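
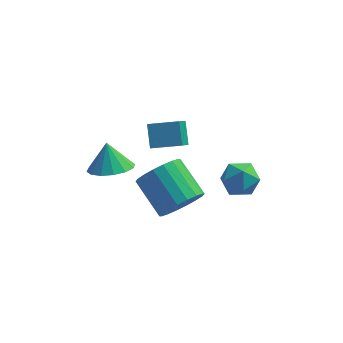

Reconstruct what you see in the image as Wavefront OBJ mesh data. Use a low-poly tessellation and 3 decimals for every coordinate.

v -1.728 1.709 -3.288
v -1.899 0.618 -2.303
v -1.949 2.552 -2.393
v -2.12 1.461 -1.408
v -0.34 1.759 -2.992
v -0.511 0.668 -2.007
v -0.561 2.602 -2.097
v -0.732 1.511 -1.112
v -0.119 -3.134 -2.361
v 0.651 -2.367 -2.453
v -0.492 -1.099 -1.43
v -1.261 -1.866 -1.339
v 0.378 -2.294 -2.847
v -0.765 -1.026 -1.825
v 0.007 -2.388 -3.146
v -1.136 -1.12 -2.123
v -0.388 -2.629 -3.289
v -1.531 -1.361 -2.266
v -0.731 -2.971 -3.248
v -1.874 -1.703 -2.226
v -0.952 -3.344 -3.032
v -2.095 -2.076 -2.009
v -1.008 -3.676 -2.683
v -2.151 -2.408 -1.66
v -0.888 -3.901 -2.27
v -2.031 -2.633 -1.247
v -0.615 -3.974 -1.875
v -1.758 -2.706 -0.853
v -0.244 -3.88 -1.577
v -1.387 -2.612 -0.554
v 0.151 -3.639 -1.434
v -0.992 -2.371 -0.411
v 0.494 -3.297 -1.474
v -0.649 -2.029 -0.452
v 0.715 -2.924 -1.691
v -0.428 -1.656 -0.668
v 0.771 -2.592 -2.04
v -0.372 -1.324 -1.017
v -3.231 -2.096 -1.153
v -2.53 -2.726 -0.737
v -3.469 -1.564 0.053
v -2.258 -2.289 -0.876
v -2.246 -1.8 -1.089
v -2.498 -1.391 -1.319
v -2.947 -1.17 -1.505
v -3.471 -1.198 -1.597
v -3.931 -1.466 -1.57
v -4.204 -1.903 -1.431
v -4.215 -2.392 -1.218
v -3.963 -2.801 -0.987
v -3.514 -3.021 -0.802
v -2.99 -2.994 -0.71
v 1.547 0.505 -2.952
v 2.498 0.717 -3.032
v 1.662 -0.477 -4.188
v 2.613 -0.265 -4.268
v 2.29 -0.779 -3.502
v 2.219 -0.173 -2.738
v 1.941 0.413 -4.482
v 1.87 1.019 -3.718
v 2.742 0.66 -3.978
v 2.957 -0.076 -3.372
v 1.203 0.316 -3.848
v 1.418 -0.42 -3.242
f 2 4 1
f 5 2 1
f 1 4 3
f 3 5 1
f 2 8 4
f 6 2 5
f 6 8 2
f 4 8 3
f 7 5 3
f 3 8 7
f 7 6 5
f 8 6 7
f 10 9 13
f 10 13 11
f 11 13 14
f 11 14 12
f 13 9 15
f 13 15 14
f 14 15 16
f 14 16 12
f 15 9 17
f 15 17 16
f 16 17 18
f 16 18 12
f 17 9 19
f 17 19 18
f 18 19 20
f 18 20 12
f 19 9 21
f 19 21 20
f 20 21 22
f 20 22 12
f 21 9 23
f 21 23 22
f 22 23 24
f 22 24 12
f 23 9 25
f 23 25 24
f 24 25 26
f 24 26 12
f 25 9 27
f 25 27 26
f 26 27 28
f 26 28 12
f 27 9 29
f 27 29 28
f 28 29 30
f 28 30 12
f 29 9 31
f 29 31 30
f 30 31 32
f 30 32 12
f 31 9 33
f 31 33 32
f 32 33 34
f 32 34 12
f 33 9 35
f 33 35 34
f 34 35 36
f 34 36 12
f 35 9 37
f 35 37 36
f 36 37 38
f 36 38 12
f 37 9 10
f 37 10 38
f 38 10 11
f 38 11 12
f 40 39 42
f 40 42 41
f 42 39 43
f 42 43 41
f 43 39 44
f 43 44 41
f 44 39 45
f 44 45 41
f 45 39 46
f 45 46 41
f 46 39 47
f 46 47 41
f 47 39 48
f 47 48 41
f 48 39 49
f 48 49 41
f 49 39 50
f 49 50 41
f 50 39 51
f 50 51 41
f 51 39 52
f 51 52 41
f 52 39 40
f 52 40 41
f 53 64 58
f 53 58 54
f 53 54 60
f 53 60 63
f 53 63 64
f 54 58 62
f 58 64 57
f 64 63 55
f 63 60 59
f 60 54 61
f 56 62 57
f 56 57 55
f 56 55 59
f 56 59 61
f 56 61 62
f 57 62 58
f 55 57 64
f 59 55 63
f 61 59 60
f 62 61 54



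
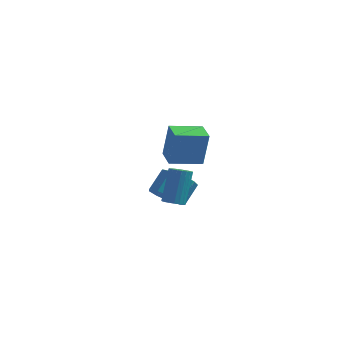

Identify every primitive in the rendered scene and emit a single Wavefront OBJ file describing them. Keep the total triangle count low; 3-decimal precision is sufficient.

v -1.402 -1.901 -3.041
v -0.924 -2.09 -2.963
v -0.86 -1.288 -1.42
v -1.338 -1.099 -1.499
v -0.882 -1.902 -3.062
v -0.818 -1.1 -1.52
v -0.931 -1.714 -3.158
v -0.867 -0.912 -1.615
v -1.061 -1.559 -3.233
v -0.997 -0.757 -1.691
v -1.25 -1.462 -3.276
v -1.186 -0.661 -1.733
v -1.465 -1.442 -3.277
v -1.401 -0.64 -1.735
v -1.669 -1.501 -3.238
v -1.605 -0.699 -1.695
v -1.827 -1.629 -3.165
v -1.763 -0.827 -1.622
v -1.912 -1.804 -3.071
v -1.848 -1.002 -1.528
v -1.908 -1.996 -2.971
v -1.844 -1.194 -1.428
v -1.817 -2.171 -2.884
v -1.753 -1.369 -1.341
v -1.654 -2.3 -2.824
v -1.59 -1.498 -1.281
v -1.448 -2.36 -2.801
v -1.384 -1.558 -1.258
v -1.233 -2.34 -2.82
v -1.169 -1.538 -1.277
v -1.048 -2.245 -2.878
v -0.984 -1.443 -1.335
v -3.228 3 -3.616
v -2.977 3.12 -1.838
v -3.849 3.992 -3.595
v -3.598 4.112 -1.817
v -1.882 3.848 -3.863
v -1.631 3.968 -2.085
v -2.503 4.84 -3.842
v -2.252 4.96 -2.064
v -2.185 -0.494 -3.651
v -1.808 -1.122 -3.145
v -1.498 -0.274 -2.324
v -1.875 0.354 -2.829
v -1.399 -0.894 -3.534
v -1.089 -0.047 -2.713
v -1.357 -0.479 -3.978
v -1.047 0.368 -3.157
v -1.703 -0.071 -4.268
v -1.393 0.776 -3.447
v -2.275 0.139 -4.27
v -1.965 0.987 -3.448
v -2.804 0.054 -3.981
v -2.494 0.901 -3.16
v -3.044 -0.288 -3.538
v -2.734 0.559 -2.717
v -2.882 -0.726 -3.148
v -2.572 0.121 -2.327
v -2.393 -1.055 -2.993
v -2.084 -0.208 -2.171
f 2 1 5
f 2 5 3
f 3 5 6
f 3 6 4
f 5 1 7
f 5 7 6
f 6 7 8
f 6 8 4
f 7 1 9
f 7 9 8
f 8 9 10
f 8 10 4
f 9 1 11
f 9 11 10
f 10 11 12
f 10 12 4
f 11 1 13
f 11 13 12
f 12 13 14
f 12 14 4
f 13 1 15
f 13 15 14
f 14 15 16
f 14 16 4
f 15 1 17
f 15 17 16
f 16 17 18
f 16 18 4
f 17 1 19
f 17 19 18
f 18 19 20
f 18 20 4
f 19 1 21
f 19 21 20
f 20 21 22
f 20 22 4
f 21 1 23
f 21 23 22
f 22 23 24
f 22 24 4
f 23 1 25
f 23 25 24
f 24 25 26
f 24 26 4
f 25 1 27
f 25 27 26
f 26 27 28
f 26 28 4
f 27 1 29
f 27 29 28
f 28 29 30
f 28 30 4
f 29 1 31
f 29 31 30
f 30 31 32
f 30 32 4
f 31 1 2
f 31 2 32
f 32 2 3
f 32 3 4
f 34 36 33
f 37 34 33
f 33 36 35
f 35 37 33
f 34 40 36
f 38 34 37
f 38 40 34
f 36 40 35
f 39 37 35
f 35 40 39
f 39 38 37
f 40 38 39
f 42 41 45
f 42 45 43
f 43 45 46
f 43 46 44
f 45 41 47
f 45 47 46
f 46 47 48
f 46 48 44
f 47 41 49
f 47 49 48
f 48 49 50
f 48 50 44
f 49 41 51
f 49 51 50
f 50 51 52
f 50 52 44
f 51 41 53
f 51 53 52
f 52 53 54
f 52 54 44
f 53 41 55
f 53 55 54
f 54 55 56
f 54 56 44
f 55 41 57
f 55 57 56
f 56 57 58
f 56 58 44
f 57 41 59
f 57 59 58
f 58 59 60
f 58 60 44
f 59 41 42
f 59 42 60
f 60 42 43
f 60 43 44



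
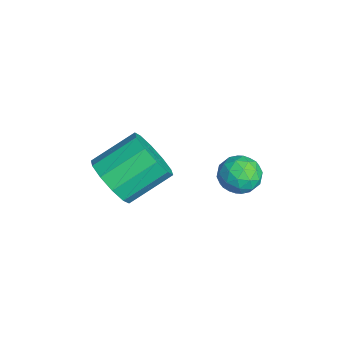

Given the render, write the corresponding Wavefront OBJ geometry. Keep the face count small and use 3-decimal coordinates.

v -0.677 0.025 3.419
v -0.329 0.543 3.934
v 0.249 -0.863 3.686
v 0.597 -0.345 4.201
v -0.122 -0.672 4.38
v -0.694 -0.123 4.215
v 0.614 -0.197 3.405
v 0.042 0.352 3.24
v 0.469 0.406 3.926
v 0.015 0.113 4.528
v -0.095 -0.433 3.092
v -0.549 -0.726 3.694
v -0.584 0.362 3.653
v 0.504 -0.682 3.967
v 0.082 -0.874 4.072
v 0.287 -0.569 4.375
v -0.799 -0.03 3.818
v -0.594 0.275 4.121
v -0.472 -0.439 4.383
v 0.514 -0.595 3.499
v 0.719 -0.29 3.802
v -0.367 0.249 3.245
v -0.162 0.554 3.548
v 0.392 0.119 3.237
v 0.089 0.586 3.951
v 0.634 0.064 4.108
v 0.644 0.151 3.64
v 0.307 0.473 3.543
v -0.178 0.413 4.305
v 0.367 -0.108 4.462
v -0.056 -0.301 4.567
v -0.392 0.022 4.47
v 0.291 0.333 4.3
v -0.447 -0.212 3.158
v 0.098 -0.733 3.315
v 0.312 -0.342 3.15
v -0.024 -0.019 3.053
v -0.714 -0.384 3.512
v -0.169 -0.906 3.669
v -0.387 -0.793 4.077
v -0.724 -0.471 3.98
v -0.371 -0.653 3.32
v -0.584 -4.413 3.458
v 0.41 -4.088 3.368
v -0.001 -2.563 4.312
v -0.996 -2.887 4.402
v 0.079 -3.862 2.858
v -0.333 -2.337 3.802
v -0.506 -3.846 2.577
v -0.918 -2.321 3.521
v -1.121 -4.047 2.633
v -1.532 -2.522 3.577
v -1.531 -4.387 3.004
v -1.942 -2.862 3.948
v -1.579 -4.737 3.548
v -1.99 -3.212 4.492
v -1.247 -4.963 4.058
v -1.659 -3.438 5.002
v -0.662 -4.979 4.339
v -1.074 -3.454 5.283
v -0.048 -4.778 4.283
v -0.459 -3.253 5.227
v 0.362 -4.438 3.912
v -0.049 -2.913 4.856
f 1 38 17
f 38 12 41
f 17 41 6
f 38 41 17
f 1 17 13
f 17 6 18
f 13 18 2
f 17 18 13
f 1 13 22
f 13 2 23
f 22 23 8
f 13 23 22
f 1 22 34
f 22 8 37
f 34 37 11
f 22 37 34
f 1 34 38
f 34 11 42
f 38 42 12
f 34 42 38
f 2 18 29
f 18 6 32
f 29 32 10
f 18 32 29
f 6 41 19
f 41 12 40
f 19 40 5
f 41 40 19
f 12 42 39
f 42 11 35
f 39 35 3
f 42 35 39
f 11 37 36
f 37 8 24
f 36 24 7
f 37 24 36
f 8 23 28
f 23 2 25
f 28 25 9
f 23 25 28
f 4 30 16
f 30 10 31
f 16 31 5
f 30 31 16
f 4 16 14
f 16 5 15
f 14 15 3
f 16 15 14
f 4 14 21
f 14 3 20
f 21 20 7
f 14 20 21
f 4 21 26
f 21 7 27
f 26 27 9
f 21 27 26
f 4 26 30
f 26 9 33
f 30 33 10
f 26 33 30
f 5 31 19
f 31 10 32
f 19 32 6
f 31 32 19
f 3 15 39
f 15 5 40
f 39 40 12
f 15 40 39
f 7 20 36
f 20 3 35
f 36 35 11
f 20 35 36
f 9 27 28
f 27 7 24
f 28 24 8
f 27 24 28
f 10 33 29
f 33 9 25
f 29 25 2
f 33 25 29
f 44 43 47
f 44 47 45
f 45 47 48
f 45 48 46
f 47 43 49
f 47 49 48
f 48 49 50
f 48 50 46
f 49 43 51
f 49 51 50
f 50 51 52
f 50 52 46
f 51 43 53
f 51 53 52
f 52 53 54
f 52 54 46
f 53 43 55
f 53 55 54
f 54 55 56
f 54 56 46
f 55 43 57
f 55 57 56
f 56 57 58
f 56 58 46
f 57 43 59
f 57 59 58
f 58 59 60
f 58 60 46
f 59 43 61
f 59 61 60
f 60 61 62
f 60 62 46
f 61 43 63
f 61 63 62
f 62 63 64
f 62 64 46
f 63 43 44
f 63 44 64
f 64 44 45
f 64 45 46



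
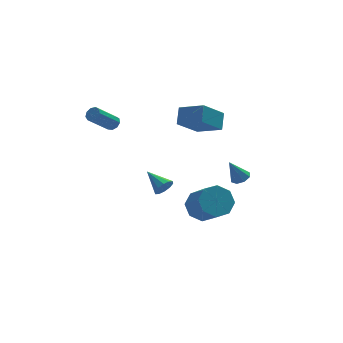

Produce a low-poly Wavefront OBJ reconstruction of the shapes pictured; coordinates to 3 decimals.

v 1.691 -0.508 1.176
v 0.331 -1.083 2.404
v 2.059 0.294 1.959
v 0.699 -0.28 3.187
v 2.761 -1.64 1.833
v 1.401 -2.214 3.061
v 3.129 -0.837 2.616
v 1.769 -1.412 3.844
v 1.765 -1.393 -4.452
v 2.812 -1.464 -4.748
v 3.102 -3.039 -3.344
v 2.055 -2.967 -3.048
v 2.693 -0.926 -4.121
v 2.983 -2.501 -2.717
v 2.031 -0.662 -3.688
v 2.321 -2.237 -2.284
v 1.213 -0.826 -3.703
v 1.503 -2.401 -2.298
v 0.718 -1.321 -4.156
v 1.008 -2.896 -2.752
v 0.837 -1.859 -4.783
v 1.127 -3.434 -3.379
v 1.499 -2.123 -5.216
v 1.789 -3.698 -3.812
v 2.317 -1.959 -5.202
v 2.607 -3.534 -3.797
v -2.922 0.33 2.217
v -2.681 0.609 2.554
v -3.917 0.169 3.801
v -4.158 -0.11 3.463
v -2.913 0.799 2.39
v -4.15 0.359 3.637
v -3.15 0.769 2.145
v -4.386 0.329 3.392
v -3.28 0.534 1.933
v -4.516 0.094 3.18
v -3.242 0.203 1.854
v -4.479 -0.236 3.101
v -3.055 -0.068 1.945
v -4.291 -0.508 3.191
v -2.805 -0.153 2.162
v -4.041 -0.593 3.409
v -2.61 -0.012 2.405
v -3.846 -0.452 3.652
v -2.561 0.289 2.56
v -3.797 -0.151 3.807
v 4.174 -0.829 -2.922
v 4.731 -0.794 -2.651
v 3.506 -0.771 -1.558
v 4.553 -0.367 -2.756
v 4.153 -0.211 -2.959
v 3.766 -0.417 -3.14
v 3.618 -0.864 -3.193
v 3.796 -1.291 -3.088
v 4.195 -1.448 -2.885
v 4.583 -1.242 -2.704
v -1.214 -3.788 -0.725
v -0.705 -3.734 -0.342
v -1.806 -2.552 -0.115
v -0.629 -3.533 -0.674
v -0.777 -3.43 -1.026
v -1.092 -3.463 -1.263
v -1.453 -3.621 -1.295
v -1.723 -3.842 -1.109
v -1.799 -4.043 -0.777
v -1.651 -4.146 -0.425
v -1.336 -4.112 -0.187
v -0.975 -3.955 -0.156
f 2 4 1
f 5 2 1
f 1 4 3
f 3 5 1
f 2 8 4
f 6 2 5
f 6 8 2
f 4 8 3
f 7 5 3
f 3 8 7
f 7 6 5
f 8 6 7
f 10 9 13
f 10 13 11
f 11 13 14
f 11 14 12
f 13 9 15
f 13 15 14
f 14 15 16
f 14 16 12
f 15 9 17
f 15 17 16
f 16 17 18
f 16 18 12
f 17 9 19
f 17 19 18
f 18 19 20
f 18 20 12
f 19 9 21
f 19 21 20
f 20 21 22
f 20 22 12
f 21 9 23
f 21 23 22
f 22 23 24
f 22 24 12
f 23 9 25
f 23 25 24
f 24 25 26
f 24 26 12
f 25 9 10
f 25 10 26
f 26 10 11
f 26 11 12
f 28 27 31
f 28 31 29
f 29 31 32
f 29 32 30
f 31 27 33
f 31 33 32
f 32 33 34
f 32 34 30
f 33 27 35
f 33 35 34
f 34 35 36
f 34 36 30
f 35 27 37
f 35 37 36
f 36 37 38
f 36 38 30
f 37 27 39
f 37 39 38
f 38 39 40
f 38 40 30
f 39 27 41
f 39 41 40
f 40 41 42
f 40 42 30
f 41 27 43
f 41 43 42
f 42 43 44
f 42 44 30
f 43 27 45
f 43 45 44
f 44 45 46
f 44 46 30
f 45 27 28
f 45 28 46
f 46 28 29
f 46 29 30
f 48 47 50
f 48 50 49
f 50 47 51
f 50 51 49
f 51 47 52
f 51 52 49
f 52 47 53
f 52 53 49
f 53 47 54
f 53 54 49
f 54 47 55
f 54 55 49
f 55 47 56
f 55 56 49
f 56 47 48
f 56 48 49
f 58 57 60
f 58 60 59
f 60 57 61
f 60 61 59
f 61 57 62
f 61 62 59
f 62 57 63
f 62 63 59
f 63 57 64
f 63 64 59
f 64 57 65
f 64 65 59
f 65 57 66
f 65 66 59
f 66 57 67
f 66 67 59
f 67 57 68
f 67 68 59
f 68 57 58
f 68 58 59



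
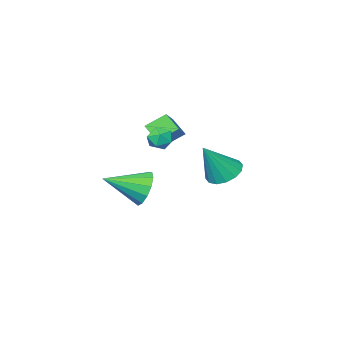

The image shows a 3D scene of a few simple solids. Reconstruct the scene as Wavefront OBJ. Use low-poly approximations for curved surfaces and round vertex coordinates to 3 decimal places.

v 3.099 -1.625 -3.018
v 3.606 -1.43 -3.893
v 4.761 -2.555 -2.262
v 3.701 -0.976 -3.544
v 3.605 -0.728 -3.029
v 3.348 -0.765 -2.509
v 3.012 -1.075 -2.152
v 2.703 -1.559 -2.069
v 2.52 -2.065 -2.288
v 2.521 -2.43 -2.739
v 2.705 -2.54 -3.278
v 3.014 -2.36 -3.735
v 3.35 -1.946 -3.964
v 3.07 0.318 0.525
v 3.483 0.065 1.023
v 2.877 -0.725 0.157
v 3.29 -0.978 0.655
v 2.68 -0.692 0.822
v 2.799 -0.048 1.049
v 3.561 -0.612 0.131
v 3.68 0.032 0.358
v 3.787 -0.509 0.779
v 3.242 -0.559 1.206
v 3.118 -0.101 -0.026
v 2.573 -0.151 0.401
v 1.912 2.585 -0.816
v 2.519 2.047 -1.25
v 3.008 2.455 0.876
v 2.677 2.491 -1.319
v 2.63 2.961 -1.252
v 2.39 3.329 -1.069
v 2.023 3.498 -0.817
v 1.625 3.423 -0.566
v 1.305 3.123 -0.381
v 1.147 2.679 -0.313
v 1.194 2.209 -0.38
v 1.434 1.841 -0.563
v 1.801 1.672 -0.814
v 2.198 1.747 -1.066
v -0.062 -2.632 -0.691
v -0.034 -3.536 -0.031
v 0.76 -2.092 0.013
v 0.788 -2.996 0.674
v 0.832 -3.104 -1.374
v 0.86 -4.008 -0.713
v 1.654 -2.564 -0.669
v 1.682 -3.468 -0.009
f 2 1 4
f 2 4 3
f 4 1 5
f 4 5 3
f 5 1 6
f 5 6 3
f 6 1 7
f 6 7 3
f 7 1 8
f 7 8 3
f 8 1 9
f 8 9 3
f 9 1 10
f 9 10 3
f 10 1 11
f 10 11 3
f 11 1 12
f 11 12 3
f 12 1 13
f 12 13 3
f 13 1 2
f 13 2 3
f 14 25 19
f 14 19 15
f 14 15 21
f 14 21 24
f 14 24 25
f 15 19 23
f 19 25 18
f 25 24 16
f 24 21 20
f 21 15 22
f 17 23 18
f 17 18 16
f 17 16 20
f 17 20 22
f 17 22 23
f 18 23 19
f 16 18 25
f 20 16 24
f 22 20 21
f 23 22 15
f 27 26 29
f 27 29 28
f 29 26 30
f 29 30 28
f 30 26 31
f 30 31 28
f 31 26 32
f 31 32 28
f 32 26 33
f 32 33 28
f 33 26 34
f 33 34 28
f 34 26 35
f 34 35 28
f 35 26 36
f 35 36 28
f 36 26 37
f 36 37 28
f 37 26 38
f 37 38 28
f 38 26 39
f 38 39 28
f 39 26 27
f 39 27 28
f 41 43 40
f 44 41 40
f 40 43 42
f 42 44 40
f 41 47 43
f 45 41 44
f 45 47 41
f 43 47 42
f 46 44 42
f 42 47 46
f 46 45 44
f 47 45 46



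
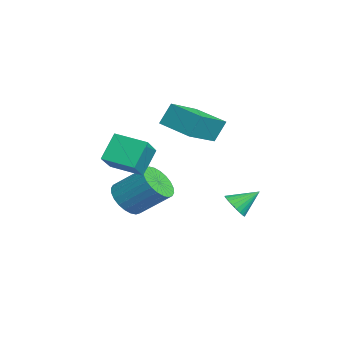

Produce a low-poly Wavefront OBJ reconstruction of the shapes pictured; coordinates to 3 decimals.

v -0.331 -1.895 1.507
v -0.935 -1.26 2.624
v -1.53 -1.363 0.556
v -2.134 -0.729 1.673
v 0.434 -0.671 1.227
v -0.17 -0.037 2.344
v -0.765 -0.14 0.276
v -1.369 0.495 1.393
v -0.653 1.535 2.832
v -0.792 2.032 3.804
v 0.535 2.507 2.505
v 0.396 3.004 3.476
v 0.584 0.296 3.644
v 0.445 0.793 4.615
v 1.772 1.268 3.316
v 1.633 1.765 4.288
v -1.367 -0.736 -1.26
v -0.767 -0.441 -1.891
v -0.173 0.791 -0.752
v -0.773 0.496 -0.12
v -1.052 -0.236 -1.965
v -0.459 0.996 -0.825
v -1.385 -0.107 -1.931
v -0.792 1.125 -0.791
v -1.716 -0.074 -1.794
v -1.122 1.158 -0.655
v -1.993 -0.141 -1.577
v -1.4 1.091 -0.437
v -2.175 -0.3 -1.311
v -1.582 0.933 -0.172
v -2.234 -0.524 -1.037
v -1.64 0.708 0.102
v -2.161 -0.781 -0.797
v -1.567 0.451 0.342
v -1.967 -1.031 -0.628
v -1.373 0.201 0.511
v -1.681 -1.236 -0.555
v -1.088 -0.004 0.585
v -1.348 -1.365 -0.589
v -0.755 -0.133 0.551
v -1.018 -1.398 -0.725
v -0.424 -0.166 0.414
v -0.74 -1.331 -0.943
v -0.147 -0.099 0.197
v -0.558 -1.173 -1.208
v 0.035 0.06 -0.069
v -0.5 -0.948 -1.482
v 0.094 0.284 -0.343
v -0.573 -0.691 -1.722
v 0.021 0.541 -0.583
v 3.265 2.766 0.076
v 3.59 2.442 0.522
v 3.255 3.734 0.784
v 3.776 2.542 0.389
v 3.885 2.675 0.208
v 3.898 2.823 0.006
v 3.816 2.961 -0.184
v 3.649 3.07 -0.335
v 3.424 3.132 -0.424
v 3.175 3.139 -0.436
v 2.939 3.089 -0.371
v 2.753 2.989 -0.237
v 2.645 2.856 -0.056
v 2.631 2.709 0.145
v 2.714 2.57 0.336
v 2.88 2.461 0.487
v 3.105 2.399 0.575
v 3.354 2.392 0.588
f 2 4 1
f 5 2 1
f 1 4 3
f 3 5 1
f 2 8 4
f 6 2 5
f 6 8 2
f 4 8 3
f 7 5 3
f 3 8 7
f 7 6 5
f 8 6 7
f 10 12 9
f 13 10 9
f 9 12 11
f 11 13 9
f 10 16 12
f 14 10 13
f 14 16 10
f 12 16 11
f 15 13 11
f 11 16 15
f 15 14 13
f 16 14 15
f 18 17 21
f 18 21 19
f 19 21 22
f 19 22 20
f 21 17 23
f 21 23 22
f 22 23 24
f 22 24 20
f 23 17 25
f 23 25 24
f 24 25 26
f 24 26 20
f 25 17 27
f 25 27 26
f 26 27 28
f 26 28 20
f 27 17 29
f 27 29 28
f 28 29 30
f 28 30 20
f 29 17 31
f 29 31 30
f 30 31 32
f 30 32 20
f 31 17 33
f 31 33 32
f 32 33 34
f 32 34 20
f 33 17 35
f 33 35 34
f 34 35 36
f 34 36 20
f 35 17 37
f 35 37 36
f 36 37 38
f 36 38 20
f 37 17 39
f 37 39 38
f 38 39 40
f 38 40 20
f 39 17 41
f 39 41 40
f 40 41 42
f 40 42 20
f 41 17 43
f 41 43 42
f 42 43 44
f 42 44 20
f 43 17 45
f 43 45 44
f 44 45 46
f 44 46 20
f 45 17 47
f 45 47 46
f 46 47 48
f 46 48 20
f 47 17 49
f 47 49 48
f 48 49 50
f 48 50 20
f 49 17 18
f 49 18 50
f 50 18 19
f 50 19 20
f 52 51 54
f 52 54 53
f 54 51 55
f 54 55 53
f 55 51 56
f 55 56 53
f 56 51 57
f 56 57 53
f 57 51 58
f 57 58 53
f 58 51 59
f 58 59 53
f 59 51 60
f 59 60 53
f 60 51 61
f 60 61 53
f 61 51 62
f 61 62 53
f 62 51 63
f 62 63 53
f 63 51 64
f 63 64 53
f 64 51 65
f 64 65 53
f 65 51 66
f 65 66 53
f 66 51 67
f 66 67 53
f 67 51 68
f 67 68 53
f 68 51 52
f 68 52 53



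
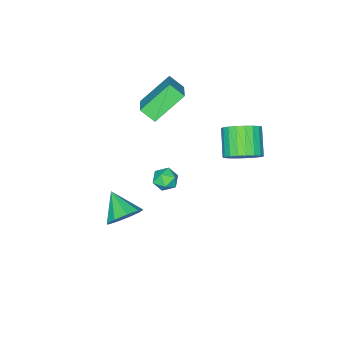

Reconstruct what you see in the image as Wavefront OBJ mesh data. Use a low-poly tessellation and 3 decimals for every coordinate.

v 1.746 1.504 2.107
v 2.303 1.356 2.474
v 1.357 0.484 2.286
v 1.914 0.336 2.653
v 1.455 0.782 2.893
v 1.695 1.413 2.782
v 1.965 0.427 1.978
v 2.205 1.058 1.867
v 2.438 0.69 2.395
v 2.123 0.91 2.96
v 1.537 0.93 1.8
v 1.222 1.15 2.365
v 1.388 -2.264 -3.581
v 1.695 -1.798 -2.751
v 0.992 -3.576 -2.699
v 1.032 -1.671 -2.859
v 0.535 -1.821 -3.304
v 0.437 -2.178 -3.879
v 0.784 -2.575 -4.315
v 1.413 -2.827 -4.407
v 2.031 -2.815 -4.113
v 2.347 -2.545 -3.57
v 2.215 -2.144 -3.032
v -2.297 -4.681 1.578
v -3.823 -4.126 2.926
v -2.564 -3.934 0.969
v -4.09 -3.38 2.316
v -1.15 -3.58 2.424
v -2.676 -3.026 3.771
v -1.417 -2.834 1.814
v -2.943 -2.279 3.162
v -2.698 1.793 1.251
v -1.897 1.643 1.814
v -2.802 0.717 2.853
v -3.602 0.867 2.289
v -2.056 1.985 1.98
v -2.961 1.058 3.019
v -2.326 2.293 2.02
v -3.23 1.367 3.059
v -2.66 2.515 1.927
v -3.565 1.589 2.966
v -3.001 2.612 1.717
v -3.905 1.686 2.756
v -3.289 2.568 1.426
v -4.193 1.641 2.465
v -3.475 2.389 1.105
v -4.379 1.463 2.144
v -3.527 2.108 0.81
v -4.431 1.181 1.849
v -3.435 1.772 0.59
v -4.339 0.845 1.629
v -3.216 1.44 0.484
v -4.12 0.513 1.523
v -2.907 1.169 0.511
v -3.811 0.242 1.55
v -2.562 1.006 0.666
v -3.467 0.079 1.705
v -2.241 0.979 0.922
v -3.145 0.052 1.961
v -1.998 1.093 1.235
v -2.903 0.166 2.274
v -1.877 1.328 1.55
v -2.781 0.401 2.589
f 1 12 6
f 1 6 2
f 1 2 8
f 1 8 11
f 1 11 12
f 2 6 10
f 6 12 5
f 12 11 3
f 11 8 7
f 8 2 9
f 4 10 5
f 4 5 3
f 4 3 7
f 4 7 9
f 4 9 10
f 5 10 6
f 3 5 12
f 7 3 11
f 9 7 8
f 10 9 2
f 14 13 16
f 14 16 15
f 16 13 17
f 16 17 15
f 17 13 18
f 17 18 15
f 18 13 19
f 18 19 15
f 19 13 20
f 19 20 15
f 20 13 21
f 20 21 15
f 21 13 22
f 21 22 15
f 22 13 23
f 22 23 15
f 23 13 14
f 23 14 15
f 25 27 24
f 28 25 24
f 24 27 26
f 26 28 24
f 25 31 27
f 29 25 28
f 29 31 25
f 27 31 26
f 30 28 26
f 26 31 30
f 30 29 28
f 31 29 30
f 33 32 36
f 33 36 34
f 34 36 37
f 34 37 35
f 36 32 38
f 36 38 37
f 37 38 39
f 37 39 35
f 38 32 40
f 38 40 39
f 39 40 41
f 39 41 35
f 40 32 42
f 40 42 41
f 41 42 43
f 41 43 35
f 42 32 44
f 42 44 43
f 43 44 45
f 43 45 35
f 44 32 46
f 44 46 45
f 45 46 47
f 45 47 35
f 46 32 48
f 46 48 47
f 47 48 49
f 47 49 35
f 48 32 50
f 48 50 49
f 49 50 51
f 49 51 35
f 50 32 52
f 50 52 51
f 51 52 53
f 51 53 35
f 52 32 54
f 52 54 53
f 53 54 55
f 53 55 35
f 54 32 56
f 54 56 55
f 55 56 57
f 55 57 35
f 56 32 58
f 56 58 57
f 57 58 59
f 57 59 35
f 58 32 60
f 58 60 59
f 59 60 61
f 59 61 35
f 60 32 62
f 60 62 61
f 61 62 63
f 61 63 35
f 62 32 33
f 62 33 63
f 63 33 34
f 63 34 35



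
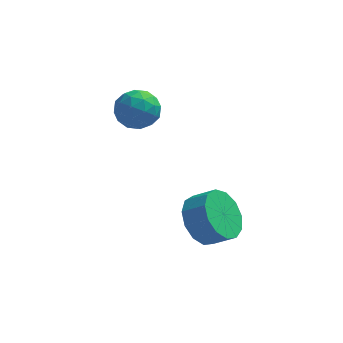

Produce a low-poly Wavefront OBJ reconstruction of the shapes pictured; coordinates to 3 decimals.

v -0.403 -0.528 0.726
v 0.162 0.146 0.117
v 0.969 -0.017 0.686
v 0.403 -0.692 1.294
v -0.081 0.478 0.558
v 0.725 0.315 1.126
v -0.426 0.491 1.052
v 0.38 0.327 1.62
v -0.765 0.18 1.442
v 0.042 0.016 2.01
v -0.988 -0.356 1.605
v -0.182 -0.52 2.174
v -1.026 -0.947 1.489
v -0.219 -1.11 2.057
v -0.866 -1.404 1.131
v -0.059 -1.568 1.699
v -0.559 -1.584 0.644
v 0.247 -1.747 1.212
v -0.203 -1.428 0.183
v 0.604 -1.592 0.751
v 0.09 -0.987 -0.106
v 0.896 -1.15 0.463
v 0.226 -0.4 -0.13
v 1.032 -0.563 0.438
v -2.855 3.849 4.149
v -2.362 3.677 3.386
v -3.938 2.943 3.654
v -3.445 2.771 2.891
v -3.157 2.451 3.709
v -2.487 3.011 4.015
v -3.813 3.609 3.025
v -3.143 4.169 3.331
v -2.954 3.529 2.69
v -2.548 2.813 3.114
v -3.752 3.807 3.926
v -3.346 3.091 4.35
v -2.513 3.843 3.811
v -3.787 2.777 3.229
v -3.617 2.589 3.71
v -3.328 2.488 3.261
v -2.587 3.451 4.181
v -2.297 3.35 3.732
v -2.764 2.629 3.923
v -4.003 3.27 3.308
v -3.713 3.169 2.859
v -2.972 4.132 3.779
v -2.683 4.031 3.33
v -3.536 3.991 3.117
v -2.571 3.654 2.953
v -3.208 3.121 2.662
v -3.424 3.614 2.741
v -3.031 3.944 2.921
v -2.333 3.234 3.202
v -2.97 2.701 2.911
v -2.8 2.513 3.393
v -2.407 2.842 3.572
v -2.681 3.146 2.794
v -3.33 3.919 4.129
v -3.967 3.386 3.838
v -3.893 3.778 3.468
v -3.5 4.107 3.647
v -3.092 3.499 4.378
v -3.729 2.966 4.087
v -3.269 2.676 4.119
v -2.876 3.006 4.299
v -3.619 3.474 4.246
f 2 1 5
f 2 5 3
f 3 5 6
f 3 6 4
f 5 1 7
f 5 7 6
f 6 7 8
f 6 8 4
f 7 1 9
f 7 9 8
f 8 9 10
f 8 10 4
f 9 1 11
f 9 11 10
f 10 11 12
f 10 12 4
f 11 1 13
f 11 13 12
f 12 13 14
f 12 14 4
f 13 1 15
f 13 15 14
f 14 15 16
f 14 16 4
f 15 1 17
f 15 17 16
f 16 17 18
f 16 18 4
f 17 1 19
f 17 19 18
f 18 19 20
f 18 20 4
f 19 1 21
f 19 21 20
f 20 21 22
f 20 22 4
f 21 1 23
f 21 23 22
f 22 23 24
f 22 24 4
f 23 1 2
f 23 2 24
f 24 2 3
f 24 3 4
f 25 62 41
f 62 36 65
f 41 65 30
f 62 65 41
f 25 41 37
f 41 30 42
f 37 42 26
f 41 42 37
f 25 37 46
f 37 26 47
f 46 47 32
f 37 47 46
f 25 46 58
f 46 32 61
f 58 61 35
f 46 61 58
f 25 58 62
f 58 35 66
f 62 66 36
f 58 66 62
f 26 42 53
f 42 30 56
f 53 56 34
f 42 56 53
f 30 65 43
f 65 36 64
f 43 64 29
f 65 64 43
f 36 66 63
f 66 35 59
f 63 59 27
f 66 59 63
f 35 61 60
f 61 32 48
f 60 48 31
f 61 48 60
f 32 47 52
f 47 26 49
f 52 49 33
f 47 49 52
f 28 54 40
f 54 34 55
f 40 55 29
f 54 55 40
f 28 40 38
f 40 29 39
f 38 39 27
f 40 39 38
f 28 38 45
f 38 27 44
f 45 44 31
f 38 44 45
f 28 45 50
f 45 31 51
f 50 51 33
f 45 51 50
f 28 50 54
f 50 33 57
f 54 57 34
f 50 57 54
f 29 55 43
f 55 34 56
f 43 56 30
f 55 56 43
f 27 39 63
f 39 29 64
f 63 64 36
f 39 64 63
f 31 44 60
f 44 27 59
f 60 59 35
f 44 59 60
f 33 51 52
f 51 31 48
f 52 48 32
f 51 48 52
f 34 57 53
f 57 33 49
f 53 49 26
f 57 49 53



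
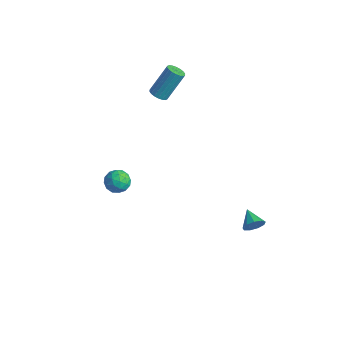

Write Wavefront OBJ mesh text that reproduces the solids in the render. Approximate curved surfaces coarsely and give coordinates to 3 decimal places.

v 4.457 2.271 -4.056
v 4.761 2.522 -3.527
v 3.463 2.689 -3.684
v 4.762 2.823 -3.863
v 4.62 2.866 -4.29
v 4.402 2.63 -4.607
v 4.209 2.226 -4.666
v 4.132 1.843 -4.44
v 4.207 1.66 -4.034
v 4.399 1.763 -3.638
v 4.617 2.103 -3.438
v -3.647 2.64 1.381
v -3.164 2.852 1.167
v -2.929 3.953 2.784
v -3.413 3.74 2.999
v -3.339 3.014 1.082
v -3.105 4.115 2.699
v -3.576 3.102 1.056
v -3.341 4.203 2.673
v -3.826 3.099 1.095
v -3.592 4.199 2.712
v -4.042 3.004 1.191
v -3.807 4.105 2.808
v -4.179 2.838 1.324
v -3.944 3.938 2.941
v -4.21 2.632 1.469
v -3.976 3.732 3.086
v -4.131 2.427 1.596
v -3.896 3.528 3.213
v -3.955 2.265 1.681
v -3.721 3.366 3.298
v -3.719 2.177 1.707
v -3.484 3.278 3.324
v -3.468 2.181 1.668
v -3.234 3.281 3.285
v -3.253 2.275 1.572
v -3.018 3.376 3.189
v -3.116 2.442 1.439
v -2.881 3.542 3.056
v -3.084 2.648 1.294
v -2.85 3.748 2.911
v -1.295 -2.148 -1.036
v -0.575 -2.057 -0.786
v -1.285 -3.323 -0.634
v -0.565 -3.232 -0.384
v -1.142 -2.866 -0.034
v -1.148 -2.14 -0.282
v -0.712 -3.24 -1.138
v -0.718 -2.514 -1.386
v -0.214 -2.732 -0.849
v -0.481 -2.501 -0.167
v -1.379 -2.879 -1.253
v -1.646 -2.648 -0.571
v -0.935 -1.999 -0.946
v -0.925 -3.381 -0.474
v -1.264 -3.166 -0.268
v -0.841 -3.112 -0.121
v -1.273 -2.048 -0.65
v -0.849 -1.995 -0.503
v -1.183 -2.47 -0.061
v -1.011 -3.385 -0.917
v -0.587 -3.332 -0.77
v -1.019 -2.268 -1.299
v -0.596 -2.214 -1.152
v -0.677 -2.91 -1.359
v -0.301 -2.342 -0.836
v -0.295 -3.033 -0.6
v -0.381 -3.038 -1.043
v -0.385 -2.611 -1.189
v -0.457 -2.207 -0.435
v -0.452 -2.897 -0.199
v -0.791 -2.682 0.007
v -0.794 -2.256 -0.139
v -0.245 -2.603 -0.472
v -1.408 -2.483 -1.221
v -1.403 -3.173 -0.985
v -1.066 -3.124 -1.281
v -1.069 -2.698 -1.427
v -1.565 -2.347 -0.82
v -1.559 -3.038 -0.584
v -1.475 -2.769 -0.231
v -1.479 -2.342 -0.377
v -1.615 -2.777 -0.948
f 2 1 4
f 2 4 3
f 4 1 5
f 4 5 3
f 5 1 6
f 5 6 3
f 6 1 7
f 6 7 3
f 7 1 8
f 7 8 3
f 8 1 9
f 8 9 3
f 9 1 10
f 9 10 3
f 10 1 11
f 10 11 3
f 11 1 2
f 11 2 3
f 13 12 16
f 13 16 14
f 14 16 17
f 14 17 15
f 16 12 18
f 16 18 17
f 17 18 19
f 17 19 15
f 18 12 20
f 18 20 19
f 19 20 21
f 19 21 15
f 20 12 22
f 20 22 21
f 21 22 23
f 21 23 15
f 22 12 24
f 22 24 23
f 23 24 25
f 23 25 15
f 24 12 26
f 24 26 25
f 25 26 27
f 25 27 15
f 26 12 28
f 26 28 27
f 27 28 29
f 27 29 15
f 28 12 30
f 28 30 29
f 29 30 31
f 29 31 15
f 30 12 32
f 30 32 31
f 31 32 33
f 31 33 15
f 32 12 34
f 32 34 33
f 33 34 35
f 33 35 15
f 34 12 36
f 34 36 35
f 35 36 37
f 35 37 15
f 36 12 38
f 36 38 37
f 37 38 39
f 37 39 15
f 38 12 40
f 38 40 39
f 39 40 41
f 39 41 15
f 40 12 13
f 40 13 41
f 41 13 14
f 41 14 15
f 42 79 58
f 79 53 82
f 58 82 47
f 79 82 58
f 42 58 54
f 58 47 59
f 54 59 43
f 58 59 54
f 42 54 63
f 54 43 64
f 63 64 49
f 54 64 63
f 42 63 75
f 63 49 78
f 75 78 52
f 63 78 75
f 42 75 79
f 75 52 83
f 79 83 53
f 75 83 79
f 43 59 70
f 59 47 73
f 70 73 51
f 59 73 70
f 47 82 60
f 82 53 81
f 60 81 46
f 82 81 60
f 53 83 80
f 83 52 76
f 80 76 44
f 83 76 80
f 52 78 77
f 78 49 65
f 77 65 48
f 78 65 77
f 49 64 69
f 64 43 66
f 69 66 50
f 64 66 69
f 45 71 57
f 71 51 72
f 57 72 46
f 71 72 57
f 45 57 55
f 57 46 56
f 55 56 44
f 57 56 55
f 45 55 62
f 55 44 61
f 62 61 48
f 55 61 62
f 45 62 67
f 62 48 68
f 67 68 50
f 62 68 67
f 45 67 71
f 67 50 74
f 71 74 51
f 67 74 71
f 46 72 60
f 72 51 73
f 60 73 47
f 72 73 60
f 44 56 80
f 56 46 81
f 80 81 53
f 56 81 80
f 48 61 77
f 61 44 76
f 77 76 52
f 61 76 77
f 50 68 69
f 68 48 65
f 69 65 49
f 68 65 69
f 51 74 70
f 74 50 66
f 70 66 43
f 74 66 70



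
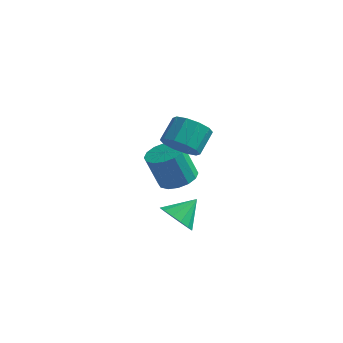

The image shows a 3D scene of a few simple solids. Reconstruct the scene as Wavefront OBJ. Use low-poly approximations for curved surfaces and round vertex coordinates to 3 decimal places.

v 1.44 0.088 1.821
v 2.086 0.531 1.122
v 2.226 1.714 2
v 1.58 1.272 2.699
v 1.48 0.711 0.976
v 1.619 1.894 1.854
v 0.858 0.653 1.153
v 0.998 1.836 2.032
v 0.459 0.379 1.586
v 0.599 1.562 2.464
v 0.435 -0.006 2.108
v 0.574 1.177 2.986
v 0.794 -0.354 2.52
v 0.934 0.829 3.398
v 1.401 -0.534 2.666
v 1.54 0.649 3.544
v 2.022 -0.476 2.488
v 2.162 0.707 3.367
v 2.421 -0.202 2.056
v 2.561 0.981 2.934
v 2.446 0.183 1.534
v 2.585 1.366 2.412
v 0.527 1.924 -1.893
v 1.524 1.814 -1.553
v 0.871 1.606 0.294
v -0.127 1.716 -0.047
v 1.424 2.353 -1.528
v 0.771 2.145 0.319
v 1.084 2.777 -1.6
v 0.431 2.569 0.247
v 0.594 2.972 -1.751
v -0.059 2.764 0.095
v 0.086 2.887 -1.941
v -0.567 2.679 -0.094
v -0.304 2.544 -2.117
v -0.957 2.335 -0.27
v -0.471 2.034 -2.234
v -1.124 1.826 -0.387
v -0.371 1.495 -2.259
v -1.024 1.287 -0.412
v -0.031 1.071 -2.187
v -0.684 0.863 -0.34
v 0.459 0.876 -2.035
v -0.194 0.668 -0.189
v 0.967 0.961 -1.846
v 0.314 0.753 0.001
v 1.357 1.305 -1.67
v 0.704 1.096 0.177
v 1.081 0.41 -3.769
v 1.667 -0.343 -3.284
v 1.719 1.51 -2.831
v 1.981 -0.166 -3.705
v 2.053 0.165 -4.143
v 1.865 0.562 -4.481
v 1.467 0.918 -4.628
v 0.965 1.138 -4.544
v 0.495 1.162 -4.253
v 0.181 0.986 -3.832
v 0.109 0.654 -3.394
v 0.297 0.258 -3.056
v 0.695 -0.098 -2.909
v 1.197 -0.318 -2.993
f 2 1 5
f 2 5 3
f 3 5 6
f 3 6 4
f 5 1 7
f 5 7 6
f 6 7 8
f 6 8 4
f 7 1 9
f 7 9 8
f 8 9 10
f 8 10 4
f 9 1 11
f 9 11 10
f 10 11 12
f 10 12 4
f 11 1 13
f 11 13 12
f 12 13 14
f 12 14 4
f 13 1 15
f 13 15 14
f 14 15 16
f 14 16 4
f 15 1 17
f 15 17 16
f 16 17 18
f 16 18 4
f 17 1 19
f 17 19 18
f 18 19 20
f 18 20 4
f 19 1 21
f 19 21 20
f 20 21 22
f 20 22 4
f 21 1 2
f 21 2 22
f 22 2 3
f 22 3 4
f 24 23 27
f 24 27 25
f 25 27 28
f 25 28 26
f 27 23 29
f 27 29 28
f 28 29 30
f 28 30 26
f 29 23 31
f 29 31 30
f 30 31 32
f 30 32 26
f 31 23 33
f 31 33 32
f 32 33 34
f 32 34 26
f 33 23 35
f 33 35 34
f 34 35 36
f 34 36 26
f 35 23 37
f 35 37 36
f 36 37 38
f 36 38 26
f 37 23 39
f 37 39 38
f 38 39 40
f 38 40 26
f 39 23 41
f 39 41 40
f 40 41 42
f 40 42 26
f 41 23 43
f 41 43 42
f 42 43 44
f 42 44 26
f 43 23 45
f 43 45 44
f 44 45 46
f 44 46 26
f 45 23 47
f 45 47 46
f 46 47 48
f 46 48 26
f 47 23 24
f 47 24 48
f 48 24 25
f 48 25 26
f 50 49 52
f 50 52 51
f 52 49 53
f 52 53 51
f 53 49 54
f 53 54 51
f 54 49 55
f 54 55 51
f 55 49 56
f 55 56 51
f 56 49 57
f 56 57 51
f 57 49 58
f 57 58 51
f 58 49 59
f 58 59 51
f 59 49 60
f 59 60 51
f 60 49 61
f 60 61 51
f 61 49 62
f 61 62 51
f 62 49 50
f 62 50 51



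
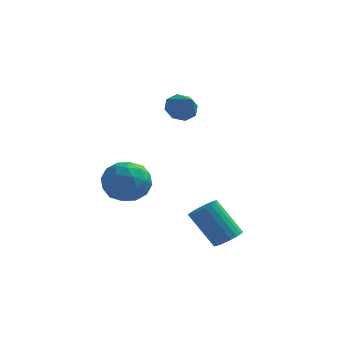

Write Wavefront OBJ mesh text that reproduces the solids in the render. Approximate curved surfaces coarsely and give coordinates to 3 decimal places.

v 2.304 -3.081 -3.536
v 2.887 -3.236 -3.091
v 1.679 -2.974 -1.418
v 1.096 -2.819 -1.864
v 2.91 -2.926 -3.123
v 1.702 -2.664 -1.45
v 2.828 -2.644 -3.226
v 1.62 -2.382 -1.553
v 2.656 -2.437 -3.383
v 1.448 -2.175 -1.71
v 2.423 -2.341 -3.567
v 1.214 -2.079 -1.894
v 2.169 -2.373 -3.745
v 0.96 -2.111 -2.072
v 1.938 -2.528 -3.887
v 0.73 -2.266 -2.214
v 1.771 -2.779 -3.969
v 0.563 -2.517 -2.296
v 1.696 -3.081 -3.975
v 0.488 -2.819 -2.303
v 1.726 -3.384 -3.906
v 0.518 -3.122 -2.234
v 1.856 -3.634 -3.773
v 0.648 -3.372 -2.1
v 2.064 -3.789 -3.599
v 0.856 -3.527 -1.926
v 2.313 -3.821 -3.414
v 1.105 -3.559 -1.741
v 2.56 -3.725 -3.25
v 1.352 -3.463 -1.578
v 2.764 -3.518 -3.136
v 1.555 -3.256 -1.463
v -2.224 -0.15 -1.524
v -1.698 -1.008 -0.817
v -3.782 -1.352 -1.823
v -3.256 -2.21 -1.116
v -3.671 -1.168 -0.612
v -2.708 -0.425 -0.427
v -2.772 -1.935 -2.213
v -1.809 -1.192 -2.028
v -2.036 -2.112 -1.243
v -2.592 -1.638 -0.253
v -2.888 -0.722 -2.387
v -3.444 -0.248 -1.397
v -1.824 -0.474 -1.144
v -3.656 -1.886 -1.496
v -3.9 -1.274 -1.2
v -3.591 -1.778 -0.784
v -2.418 -0.131 -0.915
v -2.109 -0.635 -0.499
v -3.269 -0.729 -0.379
v -3.371 -1.725 -2.141
v -3.062 -2.229 -1.725
v -1.889 -0.582 -1.856
v -1.58 -1.086 -1.44
v -2.211 -1.631 -2.261
v -1.714 -1.627 -0.979
v -2.63 -2.333 -1.155
v -2.345 -2.171 -1.8
v -1.779 -1.735 -1.691
v -2.041 -1.348 -0.397
v -2.957 -2.054 -0.573
v -3.201 -1.442 -0.277
v -2.635 -1.005 -0.168
v -2.24 -1.997 -0.648
v -2.523 -0.306 -2.067
v -3.439 -1.012 -2.243
v -2.845 -1.355 -2.472
v -2.279 -0.918 -2.363
v -2.85 -0.027 -1.485
v -3.766 -0.733 -1.661
v -3.701 -0.625 -0.949
v -3.135 -0.189 -0.84
v -3.24 -0.363 -1.992
v -0.753 1.081 2.614
v -0.093 1.158 2.134
v -0.027 0.159 3.466
v -0.103 1.58 2.599
v -0.494 1.709 3.073
v -1.037 1.47 3.278
v -1.414 1.003 3.094
v -1.404 0.582 2.629
v -1.013 0.452 2.156
v -0.47 0.691 1.951
f 2 1 5
f 2 5 3
f 3 5 6
f 3 6 4
f 5 1 7
f 5 7 6
f 6 7 8
f 6 8 4
f 7 1 9
f 7 9 8
f 8 9 10
f 8 10 4
f 9 1 11
f 9 11 10
f 10 11 12
f 10 12 4
f 11 1 13
f 11 13 12
f 12 13 14
f 12 14 4
f 13 1 15
f 13 15 14
f 14 15 16
f 14 16 4
f 15 1 17
f 15 17 16
f 16 17 18
f 16 18 4
f 17 1 19
f 17 19 18
f 18 19 20
f 18 20 4
f 19 1 21
f 19 21 20
f 20 21 22
f 20 22 4
f 21 1 23
f 21 23 22
f 22 23 24
f 22 24 4
f 23 1 25
f 23 25 24
f 24 25 26
f 24 26 4
f 25 1 27
f 25 27 26
f 26 27 28
f 26 28 4
f 27 1 29
f 27 29 28
f 28 29 30
f 28 30 4
f 29 1 31
f 29 31 30
f 30 31 32
f 30 32 4
f 31 1 2
f 31 2 32
f 32 2 3
f 32 3 4
f 33 70 49
f 70 44 73
f 49 73 38
f 70 73 49
f 33 49 45
f 49 38 50
f 45 50 34
f 49 50 45
f 33 45 54
f 45 34 55
f 54 55 40
f 45 55 54
f 33 54 66
f 54 40 69
f 66 69 43
f 54 69 66
f 33 66 70
f 66 43 74
f 70 74 44
f 66 74 70
f 34 50 61
f 50 38 64
f 61 64 42
f 50 64 61
f 38 73 51
f 73 44 72
f 51 72 37
f 73 72 51
f 44 74 71
f 74 43 67
f 71 67 35
f 74 67 71
f 43 69 68
f 69 40 56
f 68 56 39
f 69 56 68
f 40 55 60
f 55 34 57
f 60 57 41
f 55 57 60
f 36 62 48
f 62 42 63
f 48 63 37
f 62 63 48
f 36 48 46
f 48 37 47
f 46 47 35
f 48 47 46
f 36 46 53
f 46 35 52
f 53 52 39
f 46 52 53
f 36 53 58
f 53 39 59
f 58 59 41
f 53 59 58
f 36 58 62
f 58 41 65
f 62 65 42
f 58 65 62
f 37 63 51
f 63 42 64
f 51 64 38
f 63 64 51
f 35 47 71
f 47 37 72
f 71 72 44
f 47 72 71
f 39 52 68
f 52 35 67
f 68 67 43
f 52 67 68
f 41 59 60
f 59 39 56
f 60 56 40
f 59 56 60
f 42 65 61
f 65 41 57
f 61 57 34
f 65 57 61
f 76 75 78
f 76 78 77
f 78 75 79
f 78 79 77
f 79 75 80
f 79 80 77
f 80 75 81
f 80 81 77
f 81 75 82
f 81 82 77
f 82 75 83
f 82 83 77
f 83 75 84
f 83 84 77
f 84 75 76
f 84 76 77



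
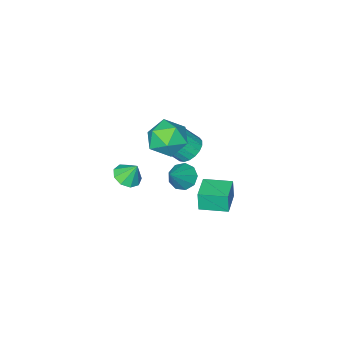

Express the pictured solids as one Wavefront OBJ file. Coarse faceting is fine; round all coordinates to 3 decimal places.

v 2.761 -0.01 1.286
v 3.505 0.378 1.293
v 2.479 0.51 2.354
v 3.114 0.707 1.03
v 2.558 0.7 0.887
v 2.096 0.361 0.931
v 1.946 -0.152 1.141
v 2.176 -0.599 1.419
v 2.68 -0.77 1.636
v 3.222 -0.586 1.689
v 3.548 -0.132 1.553
v 1.878 3.539 3.373
v 2.44 3.646 2.772
v 3.062 3.921 4.547
v 2.174 4.136 2.88
v 1.77 4.347 3.218
v 1.417 4.179 3.63
v 1.279 3.712 3.921
v 1.422 3.163 3.956
v 1.778 2.79 3.719
v 2.181 2.768 3.32
v 2.442 3.105 2.946
v -3.897 -2.906 -2.552
v -3.516 -3.546 -3.173
v -2.641 -4.174 -1.989
v -3.023 -3.534 -1.368
v -3.242 -3.213 -3.198
v -2.368 -3.84 -2.015
v -3.099 -2.819 -3.096
v -2.224 -3.446 -1.912
v -3.113 -2.442 -2.885
v -2.239 -3.07 -1.702
v -3.283 -2.158 -2.609
v -2.409 -2.785 -1.425
v -3.575 -2.021 -2.321
v -2.7 -2.649 -1.137
v -3.93 -2.06 -2.079
v -3.055 -2.687 -0.895
v -4.279 -2.266 -1.931
v -3.404 -2.894 -0.747
v -4.552 -2.6 -1.905
v -3.678 -3.227 -0.722
v -4.696 -2.994 -2.008
v -3.821 -3.621 -0.824
v -4.681 -3.37 -2.218
v -3.807 -3.998 -1.035
v -4.511 -3.655 -2.495
v -3.637 -4.282 -1.311
v -4.22 -3.791 -2.783
v -3.345 -4.419 -1.599
v -3.865 -3.753 -3.025
v -2.99 -4.38 -1.841
v -3.138 -0.698 -4.543
v -3.171 -0.836 -3.301
v -4.223 0.605 -4.428
v -4.256 0.468 -3.186
v -1.884 0.332 -4.394
v -1.917 0.195 -3.152
v -2.969 1.636 -4.279
v -3.002 1.498 -3.037
v -0.647 0.401 2.239
v 0.514 0.896 2.264
v -0.234 -0.656 3.936
v 0.927 -0.161 3.961
v -0.076 0.57 4.191
v -0.331 1.223 3.142
v 0.611 -0.983 3.058
v 0.356 -0.33 2.009
v 1.291 0.04 2.77
v 0.867 1 3.471
v -0.587 -0.76 2.729
v -1.011 0.2 3.43
f 2 1 4
f 2 4 3
f 4 1 5
f 4 5 3
f 5 1 6
f 5 6 3
f 6 1 7
f 6 7 3
f 7 1 8
f 7 8 3
f 8 1 9
f 8 9 3
f 9 1 10
f 9 10 3
f 10 1 11
f 10 11 3
f 11 1 2
f 11 2 3
f 13 12 15
f 13 15 14
f 15 12 16
f 15 16 14
f 16 12 17
f 16 17 14
f 17 12 18
f 17 18 14
f 18 12 19
f 18 19 14
f 19 12 20
f 19 20 14
f 20 12 21
f 20 21 14
f 21 12 22
f 21 22 14
f 22 12 13
f 22 13 14
f 24 23 27
f 24 27 25
f 25 27 28
f 25 28 26
f 27 23 29
f 27 29 28
f 28 29 30
f 28 30 26
f 29 23 31
f 29 31 30
f 30 31 32
f 30 32 26
f 31 23 33
f 31 33 32
f 32 33 34
f 32 34 26
f 33 23 35
f 33 35 34
f 34 35 36
f 34 36 26
f 35 23 37
f 35 37 36
f 36 37 38
f 36 38 26
f 37 23 39
f 37 39 38
f 38 39 40
f 38 40 26
f 39 23 41
f 39 41 40
f 40 41 42
f 40 42 26
f 41 23 43
f 41 43 42
f 42 43 44
f 42 44 26
f 43 23 45
f 43 45 44
f 44 45 46
f 44 46 26
f 45 23 47
f 45 47 46
f 46 47 48
f 46 48 26
f 47 23 49
f 47 49 48
f 48 49 50
f 48 50 26
f 49 23 51
f 49 51 50
f 50 51 52
f 50 52 26
f 51 23 24
f 51 24 52
f 52 24 25
f 52 25 26
f 54 56 53
f 57 54 53
f 53 56 55
f 55 57 53
f 54 60 56
f 58 54 57
f 58 60 54
f 56 60 55
f 59 57 55
f 55 60 59
f 59 58 57
f 60 58 59
f 61 72 66
f 61 66 62
f 61 62 68
f 61 68 71
f 61 71 72
f 62 66 70
f 66 72 65
f 72 71 63
f 71 68 67
f 68 62 69
f 64 70 65
f 64 65 63
f 64 63 67
f 64 67 69
f 64 69 70
f 65 70 66
f 63 65 72
f 67 63 71
f 69 67 68
f 70 69 62



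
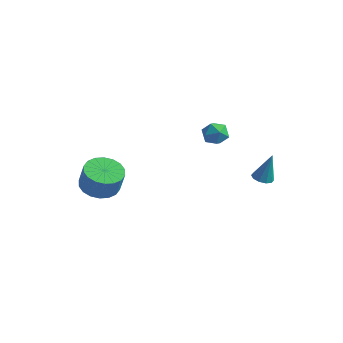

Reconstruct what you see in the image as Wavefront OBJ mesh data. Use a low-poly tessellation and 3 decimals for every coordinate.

v -3.001 -3.192 -2.181
v -2.126 -3.713 -2.476
v -1.744 -3.809 -1.174
v -2.619 -3.288 -0.879
v -1.987 -3.262 -2.483
v -1.606 -3.358 -1.181
v -2.049 -2.797 -2.431
v -1.668 -2.893 -1.129
v -2.3 -2.411 -2.329
v -1.918 -2.507 -1.027
v -2.689 -2.179 -2.198
v -2.307 -2.275 -0.896
v -3.14 -2.148 -2.063
v -2.759 -2.244 -0.761
v -3.564 -2.323 -1.952
v -3.182 -2.42 -0.65
v -3.876 -2.671 -1.886
v -3.494 -2.767 -0.584
v -4.014 -3.122 -1.879
v -3.633 -3.218 -0.577
v -3.952 -3.587 -1.931
v -3.571 -3.683 -0.629
v -3.702 -3.973 -2.033
v -3.32 -4.069 -0.731
v -3.313 -4.205 -2.164
v -2.931 -4.301 -0.862
v -2.861 -4.236 -2.299
v -2.48 -4.332 -0.997
v -2.438 -4.06 -2.41
v -2.056 -4.157 -1.108
v 2.683 3.537 -3.867
v 3.109 3.101 -3.862
v 3.037 3.903 -2.213
v 3.273 3.423 -3.968
v 3.212 3.789 -4.036
v 2.948 4.059 -4.039
v 2.583 4.129 -3.976
v 2.256 3.973 -3.871
v 2.092 3.651 -3.765
v 2.154 3.285 -3.697
v 2.417 3.015 -3.694
v 2.782 2.945 -3.757
v 0.833 2.852 -0.508
v 1.364 2.278 -0.401
v -0.104 2.042 -0.199
v 0.427 1.468 -0.092
v 0.399 2.077 0.409
v 0.977 2.577 0.217
v 0.283 1.743 -0.817
v 0.861 2.243 -1.009
v 1.024 1.593 -0.593
v 1.095 1.799 0.165
v 0.165 2.521 -0.765
v 0.236 2.727 -0.007
f 2 1 5
f 2 5 3
f 3 5 6
f 3 6 4
f 5 1 7
f 5 7 6
f 6 7 8
f 6 8 4
f 7 1 9
f 7 9 8
f 8 9 10
f 8 10 4
f 9 1 11
f 9 11 10
f 10 11 12
f 10 12 4
f 11 1 13
f 11 13 12
f 12 13 14
f 12 14 4
f 13 1 15
f 13 15 14
f 14 15 16
f 14 16 4
f 15 1 17
f 15 17 16
f 16 17 18
f 16 18 4
f 17 1 19
f 17 19 18
f 18 19 20
f 18 20 4
f 19 1 21
f 19 21 20
f 20 21 22
f 20 22 4
f 21 1 23
f 21 23 22
f 22 23 24
f 22 24 4
f 23 1 25
f 23 25 24
f 24 25 26
f 24 26 4
f 25 1 27
f 25 27 26
f 26 27 28
f 26 28 4
f 27 1 29
f 27 29 28
f 28 29 30
f 28 30 4
f 29 1 2
f 29 2 30
f 30 2 3
f 30 3 4
f 32 31 34
f 32 34 33
f 34 31 35
f 34 35 33
f 35 31 36
f 35 36 33
f 36 31 37
f 36 37 33
f 37 31 38
f 37 38 33
f 38 31 39
f 38 39 33
f 39 31 40
f 39 40 33
f 40 31 41
f 40 41 33
f 41 31 42
f 41 42 33
f 42 31 32
f 42 32 33
f 43 54 48
f 43 48 44
f 43 44 50
f 43 50 53
f 43 53 54
f 44 48 52
f 48 54 47
f 54 53 45
f 53 50 49
f 50 44 51
f 46 52 47
f 46 47 45
f 46 45 49
f 46 49 51
f 46 51 52
f 47 52 48
f 45 47 54
f 49 45 53
f 51 49 50
f 52 51 44



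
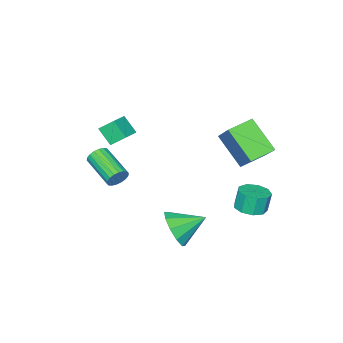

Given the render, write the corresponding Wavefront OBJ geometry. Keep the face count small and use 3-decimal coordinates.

v 1.18 2.089 0.161
v 1.897 2.449 0.775
v 0.18 2.991 0.799
v 1.887 2.803 0.26
v 1.608 2.883 -0.292
v 1.165 2.661 -0.671
v 0.728 2.219 -0.732
v 0.463 1.728 -0.452
v 0.472 1.375 0.062
v 0.752 1.294 0.614
v 1.194 1.517 0.994
v 1.632 1.958 1.055
v -0.571 -3.302 3.514
v -0.931 -2.698 4.108
v -0.546 -2.572 2.788
v -0.906 -1.968 3.382
v 0.386 -3.032 3.818
v 0.026 -2.428 4.412
v 0.411 -2.302 3.092
v 0.051 -1.698 3.686
v -2.745 2.473 2.187
v -2.893 1.072 3.478
v -3.906 2.865 2.48
v -4.054 1.465 3.77
v -2.026 3.615 3.51
v -2.174 2.215 4.8
v -3.187 4.008 3.802
v -3.335 2.607 5.093
v 1.7 -0.687 2.38
v 2.005 -0.612 2.831
v 1.585 -2.179 3.372
v 1.28 -2.253 2.92
v 1.785 -0.53 2.9
v 1.365 -2.097 3.441
v 1.548 -0.478 2.865
v 1.128 -2.045 3.406
v 1.341 -0.468 2.735
v 0.921 -2.035 3.275
v 1.206 -0.501 2.534
v 0.786 -2.068 3.074
v 1.168 -0.571 2.302
v 0.748 -2.138 2.843
v 1.236 -0.663 2.086
v 0.816 -2.23 2.627
v 1.395 -0.761 1.928
v 0.975 -2.328 2.469
v 1.615 -0.843 1.859
v 1.195 -2.41 2.4
v 1.852 -0.895 1.894
v 1.432 -2.462 2.435
v 2.059 -0.905 2.025
v 1.639 -2.472 2.565
v 2.194 -0.872 2.226
v 1.774 -2.439 2.766
v 2.232 -0.802 2.457
v 1.812 -2.369 2.998
v 2.164 -0.71 2.673
v 1.744 -2.277 3.214
v -2.609 3.187 -0.117
v -1.995 2.767 0.039
v -2.217 2.813 1.034
v -2.831 3.233 0.877
v -1.871 3.272 0.043
v -2.093 3.318 1.038
v -2.092 3.737 -0.028
v -2.314 3.783 0.967
v -2.555 3.944 -0.141
v -2.777 3.991 0.854
v -3.044 3.798 -0.242
v -3.265 3.844 0.752
v -3.329 3.365 -0.286
v -3.55 3.412 0.709
v -3.277 2.849 -0.25
v -3.498 2.895 0.745
v -2.913 2.491 -0.152
v -3.134 2.537 0.842
v -2.407 2.459 -0.038
v -2.628 2.505 0.956
f 2 1 4
f 2 4 3
f 4 1 5
f 4 5 3
f 5 1 6
f 5 6 3
f 6 1 7
f 6 7 3
f 7 1 8
f 7 8 3
f 8 1 9
f 8 9 3
f 9 1 10
f 9 10 3
f 10 1 11
f 10 11 3
f 11 1 12
f 11 12 3
f 12 1 2
f 12 2 3
f 14 16 13
f 17 14 13
f 13 16 15
f 15 17 13
f 14 20 16
f 18 14 17
f 18 20 14
f 16 20 15
f 19 17 15
f 15 20 19
f 19 18 17
f 20 18 19
f 22 24 21
f 25 22 21
f 21 24 23
f 23 25 21
f 22 28 24
f 26 22 25
f 26 28 22
f 24 28 23
f 27 25 23
f 23 28 27
f 27 26 25
f 28 26 27
f 30 29 33
f 30 33 31
f 31 33 34
f 31 34 32
f 33 29 35
f 33 35 34
f 34 35 36
f 34 36 32
f 35 29 37
f 35 37 36
f 36 37 38
f 36 38 32
f 37 29 39
f 37 39 38
f 38 39 40
f 38 40 32
f 39 29 41
f 39 41 40
f 40 41 42
f 40 42 32
f 41 29 43
f 41 43 42
f 42 43 44
f 42 44 32
f 43 29 45
f 43 45 44
f 44 45 46
f 44 46 32
f 45 29 47
f 45 47 46
f 46 47 48
f 46 48 32
f 47 29 49
f 47 49 48
f 48 49 50
f 48 50 32
f 49 29 51
f 49 51 50
f 50 51 52
f 50 52 32
f 51 29 53
f 51 53 52
f 52 53 54
f 52 54 32
f 53 29 55
f 53 55 54
f 54 55 56
f 54 56 32
f 55 29 57
f 55 57 56
f 56 57 58
f 56 58 32
f 57 29 30
f 57 30 58
f 58 30 31
f 58 31 32
f 60 59 63
f 60 63 61
f 61 63 64
f 61 64 62
f 63 59 65
f 63 65 64
f 64 65 66
f 64 66 62
f 65 59 67
f 65 67 66
f 66 67 68
f 66 68 62
f 67 59 69
f 67 69 68
f 68 69 70
f 68 70 62
f 69 59 71
f 69 71 70
f 70 71 72
f 70 72 62
f 71 59 73
f 71 73 72
f 72 73 74
f 72 74 62
f 73 59 75
f 73 75 74
f 74 75 76
f 74 76 62
f 75 59 77
f 75 77 76
f 76 77 78
f 76 78 62
f 77 59 60
f 77 60 78
f 78 60 61
f 78 61 62



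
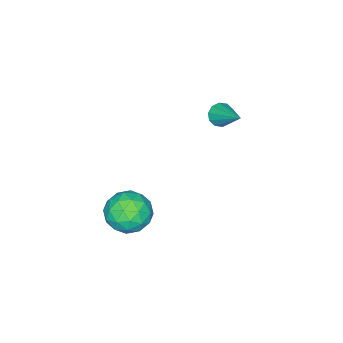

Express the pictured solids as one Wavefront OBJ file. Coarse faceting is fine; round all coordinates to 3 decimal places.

v -3.158 1.838 2.773
v -2.733 1.489 3.012
v -2.582 3.222 3.767
v -2.593 1.648 2.708
v -2.668 1.881 2.429
v -2.931 2.096 2.281
v -3.281 2.213 2.321
v -3.584 2.187 2.533
v -3.724 2.027 2.837
v -3.648 1.795 3.116
v -3.385 1.579 3.264
v -3.036 1.462 3.224
v 1.152 1.437 -0.105
v 1.993 2.08 -0.278
v 2.227 0.1 0.158
v 3.068 0.743 -0.015
v 2.471 0.867 0.867
v 1.807 1.693 0.705
v 2.413 0.487 -0.825
v 1.749 1.313 -0.987
v 2.773 1.492 -0.723
v 2.809 1.727 0.323
v 1.411 0.453 -0.443
v 1.447 0.688 0.603
v 1.478 1.876 -0.214
v 2.742 0.304 0.094
v 2.391 0.377 0.613
v 2.885 0.754 0.511
v 1.369 1.649 0.363
v 1.863 2.026 0.262
v 2.144 1.313 0.935
v 2.357 0.154 -0.382
v 2.851 0.531 -0.483
v 1.335 1.426 -0.631
v 1.829 1.803 -0.733
v 2.076 0.867 -1.055
v 2.431 1.908 -0.578
v 3.063 1.122 -0.423
v 2.678 0.972 -0.899
v 2.287 1.458 -0.995
v 2.452 2.046 0.037
v 3.084 1.26 0.191
v 2.733 1.333 0.71
v 2.343 1.819 0.615
v 2.91 1.701 -0.225
v 1.136 0.92 -0.311
v 1.768 0.134 -0.157
v 1.877 0.361 -0.735
v 1.487 0.847 -0.83
v 1.157 1.058 0.303
v 1.789 0.272 0.458
v 1.933 0.722 0.875
v 1.542 1.208 0.779
v 1.31 0.479 0.105
f 2 1 4
f 2 4 3
f 4 1 5
f 4 5 3
f 5 1 6
f 5 6 3
f 6 1 7
f 6 7 3
f 7 1 8
f 7 8 3
f 8 1 9
f 8 9 3
f 9 1 10
f 9 10 3
f 10 1 11
f 10 11 3
f 11 1 12
f 11 12 3
f 12 1 2
f 12 2 3
f 13 50 29
f 50 24 53
f 29 53 18
f 50 53 29
f 13 29 25
f 29 18 30
f 25 30 14
f 29 30 25
f 13 25 34
f 25 14 35
f 34 35 20
f 25 35 34
f 13 34 46
f 34 20 49
f 46 49 23
f 34 49 46
f 13 46 50
f 46 23 54
f 50 54 24
f 46 54 50
f 14 30 41
f 30 18 44
f 41 44 22
f 30 44 41
f 18 53 31
f 53 24 52
f 31 52 17
f 53 52 31
f 24 54 51
f 54 23 47
f 51 47 15
f 54 47 51
f 23 49 48
f 49 20 36
f 48 36 19
f 49 36 48
f 20 35 40
f 35 14 37
f 40 37 21
f 35 37 40
f 16 42 28
f 42 22 43
f 28 43 17
f 42 43 28
f 16 28 26
f 28 17 27
f 26 27 15
f 28 27 26
f 16 26 33
f 26 15 32
f 33 32 19
f 26 32 33
f 16 33 38
f 33 19 39
f 38 39 21
f 33 39 38
f 16 38 42
f 38 21 45
f 42 45 22
f 38 45 42
f 17 43 31
f 43 22 44
f 31 44 18
f 43 44 31
f 15 27 51
f 27 17 52
f 51 52 24
f 27 52 51
f 19 32 48
f 32 15 47
f 48 47 23
f 32 47 48
f 21 39 40
f 39 19 36
f 40 36 20
f 39 36 40
f 22 45 41
f 45 21 37
f 41 37 14
f 45 37 41



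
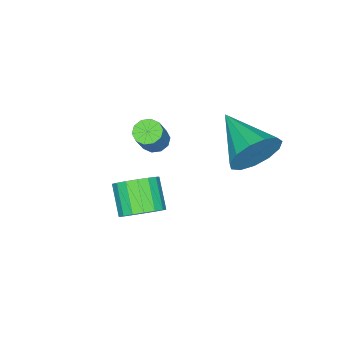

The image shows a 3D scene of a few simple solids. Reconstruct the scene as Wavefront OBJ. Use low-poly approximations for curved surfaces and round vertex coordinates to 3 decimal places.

v 1.644 1.291 -2.677
v 2.074 0.609 -2.949
v 1.425 -0.172 -2.014
v 0.996 0.509 -1.743
v 2.311 0.763 -2.656
v 1.662 -0.018 -1.721
v 2.395 1.038 -2.367
v 1.746 0.257 -1.433
v 2.307 1.371 -2.15
v 1.658 0.589 -1.216
v 2.067 1.685 -2.054
v 1.418 0.904 -1.12
v 1.73 1.909 -2.1
v 1.082 1.128 -1.166
v 1.374 1.991 -2.279
v 0.726 1.21 -1.344
v 1.08 1.913 -2.549
v 0.431 1.132 -1.614
v 0.915 1.692 -2.848
v 0.266 0.911 -1.913
v 0.917 1.38 -3.108
v 0.268 0.598 -2.174
v 1.086 1.046 -3.269
v 0.437 0.265 -2.335
v 1.382 0.769 -3.295
v 0.734 -0.012 -2.361
v 1.739 0.612 -3.179
v 1.09 -0.17 -2.245
v -1.997 -0.858 -2.425
v -1.545 -0.679 -2.741
v -0.832 -0.483 -1.612
v -1.283 -0.662 -1.295
v -1.746 -0.393 -2.664
v -1.033 -0.196 -1.534
v -2.043 -0.284 -2.495
v -1.33 -0.088 -1.365
v -2.323 -0.395 -2.299
v -1.61 -0.199 -1.17
v -2.477 -0.683 -2.152
v -1.764 -0.487 -1.022
v -2.448 -1.037 -2.108
v -1.735 -0.841 -0.979
v -2.247 -1.324 -2.186
v -1.534 -1.127 -1.056
v -1.95 -1.432 -2.355
v -1.237 -1.236 -1.225
v -1.67 -1.321 -2.55
v -0.957 -1.125 -1.421
v -1.516 -1.033 -2.698
v -0.803 -0.837 -1.568
v -1.39 3.985 -0.106
v -0.85 4.069 0.825
v -2.19 2.115 0.526
v -1.391 4.331 0.917
v -1.932 4.484 0.683
v -2.301 4.478 0.2
v -2.381 4.316 -0.382
v -2.146 4.048 -0.875
v -1.671 3.761 -1.125
v -1.107 3.544 -1.051
v -0.633 3.468 -0.677
v -0.399 3.556 -0.122
v -0.48 3.78 0.438
f 2 1 5
f 2 5 3
f 3 5 6
f 3 6 4
f 5 1 7
f 5 7 6
f 6 7 8
f 6 8 4
f 7 1 9
f 7 9 8
f 8 9 10
f 8 10 4
f 9 1 11
f 9 11 10
f 10 11 12
f 10 12 4
f 11 1 13
f 11 13 12
f 12 13 14
f 12 14 4
f 13 1 15
f 13 15 14
f 14 15 16
f 14 16 4
f 15 1 17
f 15 17 16
f 16 17 18
f 16 18 4
f 17 1 19
f 17 19 18
f 18 19 20
f 18 20 4
f 19 1 21
f 19 21 20
f 20 21 22
f 20 22 4
f 21 1 23
f 21 23 22
f 22 23 24
f 22 24 4
f 23 1 25
f 23 25 24
f 24 25 26
f 24 26 4
f 25 1 27
f 25 27 26
f 26 27 28
f 26 28 4
f 27 1 2
f 27 2 28
f 28 2 3
f 28 3 4
f 30 29 33
f 30 33 31
f 31 33 34
f 31 34 32
f 33 29 35
f 33 35 34
f 34 35 36
f 34 36 32
f 35 29 37
f 35 37 36
f 36 37 38
f 36 38 32
f 37 29 39
f 37 39 38
f 38 39 40
f 38 40 32
f 39 29 41
f 39 41 40
f 40 41 42
f 40 42 32
f 41 29 43
f 41 43 42
f 42 43 44
f 42 44 32
f 43 29 45
f 43 45 44
f 44 45 46
f 44 46 32
f 45 29 47
f 45 47 46
f 46 47 48
f 46 48 32
f 47 29 49
f 47 49 48
f 48 49 50
f 48 50 32
f 49 29 30
f 49 30 50
f 50 30 31
f 50 31 32
f 52 51 54
f 52 54 53
f 54 51 55
f 54 55 53
f 55 51 56
f 55 56 53
f 56 51 57
f 56 57 53
f 57 51 58
f 57 58 53
f 58 51 59
f 58 59 53
f 59 51 60
f 59 60 53
f 60 51 61
f 60 61 53
f 61 51 62
f 61 62 53
f 62 51 63
f 62 63 53
f 63 51 52
f 63 52 53



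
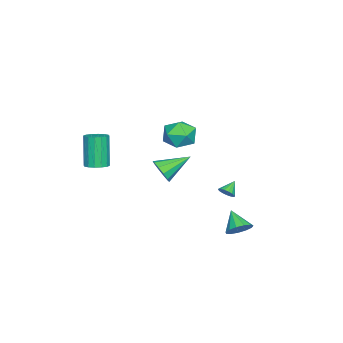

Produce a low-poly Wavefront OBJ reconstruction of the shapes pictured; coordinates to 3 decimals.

v -3.433 2.468 -2.599
v -3.184 2.207 -2.184
v -4.187 2.732 -1.981
v -3.088 2.451 -2.172
v -3.071 2.7 -2.257
v -3.137 2.895 -2.421
v -3.271 2.992 -2.626
v -3.442 2.969 -2.824
v -3.611 2.832 -2.971
v -3.74 2.61 -3.033
v -3.798 2.356 -2.996
v -3.773 2.128 -2.867
v -3.67 1.977 -2.678
v -3.513 1.939 -2.47
v -3.338 2.022 -2.292
v 1.601 -3.455 1.247
v 2.262 -3.674 1.432
v 1.62 -3.923 3.437
v 0.959 -3.705 3.253
v 2.266 -3.304 1.479
v 1.624 -3.553 3.484
v 2.091 -2.975 1.464
v 1.45 -3.224 3.469
v 1.786 -2.775 1.391
v 1.144 -3.024 3.396
v 1.43 -2.757 1.28
v 0.789 -3.006 3.285
v 1.121 -2.926 1.16
v 0.479 -3.175 3.165
v 0.94 -3.237 1.063
v 0.298 -3.486 3.068
v 0.936 -3.607 1.016
v 0.294 -3.856 3.021
v 1.11 -3.936 1.031
v 0.469 -4.185 3.036
v 1.416 -4.136 1.104
v 0.774 -4.385 3.109
v 1.771 -4.154 1.215
v 1.13 -4.403 3.22
v 2.081 -3.985 1.335
v 1.439 -4.234 3.34
v -0.138 4.261 -3.368
v 0.381 3.629 -3.423
v -0.942 3.519 -2.432
v 0.537 3.894 -3.079
v 0.478 4.276 -2.826
v 0.224 4.654 -2.745
v -0.145 4.907 -2.862
v -0.511 4.954 -3.139
v -0.759 4.782 -3.489
v -0.809 4.444 -3.8
v -0.646 4.049 -3.974
v -0.322 3.72 -3.956
v 0.061 3.564 -3.75
v -0.418 1.365 3.527
v 0.094 1.779 4.373
v 0.786 0.121 3.407
v 1.298 0.535 4.253
v 0.344 0.062 4.382
v -0.4 0.83 4.456
v 1.28 1.07 3.324
v 0.536 1.838 3.398
v 1.143 1.596 4.248
v 0.565 0.973 4.902
v 0.315 0.927 2.878
v -0.263 0.304 3.532
v -1.612 -0.851 -0.468
v -1.046 -0.811 0.192
v -2.728 0.531 0.408
v -0.894 -0.453 -0.18
v -1.016 -0.247 -0.661
v -1.366 -0.271 -1.068
v -1.81 -0.517 -1.247
v -2.178 -0.89 -1.127
v -2.33 -1.248 -0.756
v -2.207 -1.455 -0.275
v -1.857 -1.43 0.133
v -1.414 -1.184 0.311
f 2 1 4
f 2 4 3
f 4 1 5
f 4 5 3
f 5 1 6
f 5 6 3
f 6 1 7
f 6 7 3
f 7 1 8
f 7 8 3
f 8 1 9
f 8 9 3
f 9 1 10
f 9 10 3
f 10 1 11
f 10 11 3
f 11 1 12
f 11 12 3
f 12 1 13
f 12 13 3
f 13 1 14
f 13 14 3
f 14 1 15
f 14 15 3
f 15 1 2
f 15 2 3
f 17 16 20
f 17 20 18
f 18 20 21
f 18 21 19
f 20 16 22
f 20 22 21
f 21 22 23
f 21 23 19
f 22 16 24
f 22 24 23
f 23 24 25
f 23 25 19
f 24 16 26
f 24 26 25
f 25 26 27
f 25 27 19
f 26 16 28
f 26 28 27
f 27 28 29
f 27 29 19
f 28 16 30
f 28 30 29
f 29 30 31
f 29 31 19
f 30 16 32
f 30 32 31
f 31 32 33
f 31 33 19
f 32 16 34
f 32 34 33
f 33 34 35
f 33 35 19
f 34 16 36
f 34 36 35
f 35 36 37
f 35 37 19
f 36 16 38
f 36 38 37
f 37 38 39
f 37 39 19
f 38 16 40
f 38 40 39
f 39 40 41
f 39 41 19
f 40 16 17
f 40 17 41
f 41 17 18
f 41 18 19
f 43 42 45
f 43 45 44
f 45 42 46
f 45 46 44
f 46 42 47
f 46 47 44
f 47 42 48
f 47 48 44
f 48 42 49
f 48 49 44
f 49 42 50
f 49 50 44
f 50 42 51
f 50 51 44
f 51 42 52
f 51 52 44
f 52 42 53
f 52 53 44
f 53 42 54
f 53 54 44
f 54 42 43
f 54 43 44
f 55 66 60
f 55 60 56
f 55 56 62
f 55 62 65
f 55 65 66
f 56 60 64
f 60 66 59
f 66 65 57
f 65 62 61
f 62 56 63
f 58 64 59
f 58 59 57
f 58 57 61
f 58 61 63
f 58 63 64
f 59 64 60
f 57 59 66
f 61 57 65
f 63 61 62
f 64 63 56
f 68 67 70
f 68 70 69
f 70 67 71
f 70 71 69
f 71 67 72
f 71 72 69
f 72 67 73
f 72 73 69
f 73 67 74
f 73 74 69
f 74 67 75
f 74 75 69
f 75 67 76
f 75 76 69
f 76 67 77
f 76 77 69
f 77 67 78
f 77 78 69
f 78 67 68
f 78 68 69



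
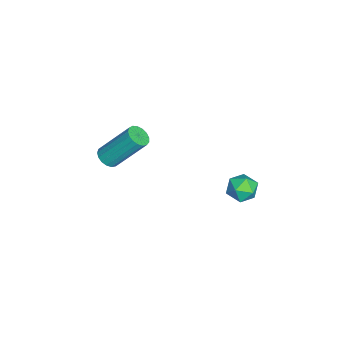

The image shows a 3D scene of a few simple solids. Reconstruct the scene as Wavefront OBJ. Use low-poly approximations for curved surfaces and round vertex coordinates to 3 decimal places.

v -2.959 -2.825 -3.515
v -2.631 -3.156 -3.243
v -2.653 -1.886 -1.672
v -2.981 -1.555 -1.945
v -2.469 -2.999 -3.368
v -2.491 -1.728 -1.798
v -2.42 -2.801 -3.527
v -2.442 -1.531 -1.957
v -2.494 -2.609 -3.684
v -2.516 -1.339 -2.113
v -2.674 -2.467 -3.801
v -2.696 -1.196 -2.231
v -2.92 -2.406 -3.854
v -2.942 -1.136 -2.283
v -3.175 -2.442 -3.828
v -3.197 -1.171 -2.258
v -3.38 -2.565 -3.731
v -3.402 -1.295 -2.161
v -3.489 -2.748 -3.585
v -3.511 -1.478 -2.014
v -3.476 -2.949 -3.422
v -3.498 -1.679 -1.852
v -3.345 -3.121 -3.281
v -3.367 -1.851 -1.711
v -3.126 -3.226 -3.193
v -3.148 -1.955 -1.623
v -2.868 -3.238 -3.18
v -2.89 -1.968 -1.609
v -1.147 3.382 -2.58
v -0.458 3.241 -2.539
v -1.342 2.319 -2.941
v -0.653 2.178 -2.9
v -1.027 2.28 -2.312
v -0.906 2.938 -2.089
v -0.894 2.622 -3.391
v -0.773 3.28 -3.168
v -0.301 2.772 -3.04
v -0.384 2.561 -2.373
v -1.416 2.999 -3.107
v -1.499 2.788 -2.44
f 2 1 5
f 2 5 3
f 3 5 6
f 3 6 4
f 5 1 7
f 5 7 6
f 6 7 8
f 6 8 4
f 7 1 9
f 7 9 8
f 8 9 10
f 8 10 4
f 9 1 11
f 9 11 10
f 10 11 12
f 10 12 4
f 11 1 13
f 11 13 12
f 12 13 14
f 12 14 4
f 13 1 15
f 13 15 14
f 14 15 16
f 14 16 4
f 15 1 17
f 15 17 16
f 16 17 18
f 16 18 4
f 17 1 19
f 17 19 18
f 18 19 20
f 18 20 4
f 19 1 21
f 19 21 20
f 20 21 22
f 20 22 4
f 21 1 23
f 21 23 22
f 22 23 24
f 22 24 4
f 23 1 25
f 23 25 24
f 24 25 26
f 24 26 4
f 25 1 27
f 25 27 26
f 26 27 28
f 26 28 4
f 27 1 2
f 27 2 28
f 28 2 3
f 28 3 4
f 29 40 34
f 29 34 30
f 29 30 36
f 29 36 39
f 29 39 40
f 30 34 38
f 34 40 33
f 40 39 31
f 39 36 35
f 36 30 37
f 32 38 33
f 32 33 31
f 32 31 35
f 32 35 37
f 32 37 38
f 33 38 34
f 31 33 40
f 35 31 39
f 37 35 36
f 38 37 30



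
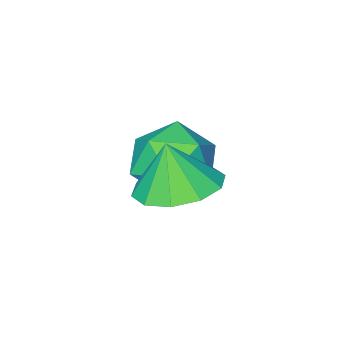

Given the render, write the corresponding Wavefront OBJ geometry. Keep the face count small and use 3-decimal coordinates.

v 0.156 -0.495 -2.651
v 0.76 -1.165 -1.927
v -1.36 -0.695 -1.573
v -0.756 -1.365 -0.849
v -0.519 -0.235 -0.926
v 0.418 -0.112 -1.592
v -1.018 -1.748 -1.908
v -0.081 -1.625 -2.574
v 0.034 -1.939 -1.467
v 0.343 -1.004 -0.86
v -0.943 -0.856 -2.64
v -0.634 0.079 -2.033
v 0.847 0.797 -1.1
v 1.9 0.971 -1.165
v 0.973 0.503 0.18
v 1.608 1.542 -1.005
v 1.025 1.829 -0.882
v 0.374 1.721 -0.842
v -0.097 1.26 -0.901
v -0.207 0.622 -1.036
v 0.085 0.051 -1.196
v 0.668 -0.236 -1.319
v 1.32 -0.128 -1.359
v 1.79 0.333 -1.3
f 1 12 6
f 1 6 2
f 1 2 8
f 1 8 11
f 1 11 12
f 2 6 10
f 6 12 5
f 12 11 3
f 11 8 7
f 8 2 9
f 4 10 5
f 4 5 3
f 4 3 7
f 4 7 9
f 4 9 10
f 5 10 6
f 3 5 12
f 7 3 11
f 9 7 8
f 10 9 2
f 14 13 16
f 14 16 15
f 16 13 17
f 16 17 15
f 17 13 18
f 17 18 15
f 18 13 19
f 18 19 15
f 19 13 20
f 19 20 15
f 20 13 21
f 20 21 15
f 21 13 22
f 21 22 15
f 22 13 23
f 22 23 15
f 23 13 24
f 23 24 15
f 24 13 14
f 24 14 15



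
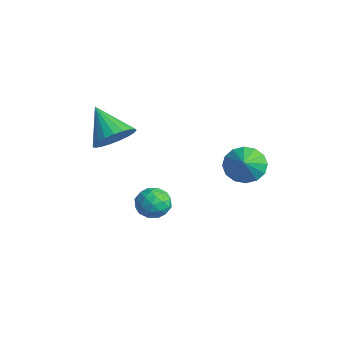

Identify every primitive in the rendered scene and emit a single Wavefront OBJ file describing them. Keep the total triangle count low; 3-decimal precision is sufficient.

v 0.064 -3.674 2.551
v 0.584 -4.3 3.02
v -1.244 -3.906 3.689
v 0.68 -3.966 3.198
v 0.669 -3.581 3.264
v 0.553 -3.212 3.207
v 0.353 -2.923 3.036
v 0.103 -2.763 2.781
v -0.154 -2.761 2.487
v -0.373 -2.917 2.203
v -0.516 -3.204 1.98
v -0.56 -3.572 1.855
v -0.495 -3.957 1.85
v -0.334 -4.294 1.967
v -0.104 -4.523 2.184
v 0.156 -4.605 2.465
v 0.399 -4.527 2.761
v -0.707 -1.562 -1.735
v -0.054 -1.386 -1.31
v -0.106 -2.594 -2.23
v 0.547 -2.418 -1.805
v -0.114 -2.671 -1.435
v -0.486 -2.033 -1.129
v 0.326 -1.947 -2.411
v -0.046 -1.309 -2.105
v 0.585 -1.624 -1.728
v 0.313 -2.072 -1.124
v -0.473 -1.908 -2.416
v -0.745 -2.356 -1.812
v -0.433 -1.383 -1.479
v 0.273 -2.597 -2.061
v -0.116 -2.746 -1.844
v 0.268 -2.642 -1.594
v -0.687 -1.764 -1.372
v -0.303 -1.661 -1.122
v -0.339 -2.416 -1.196
v 0.143 -2.319 -2.418
v 0.527 -2.216 -2.168
v -0.428 -1.338 -1.946
v -0.044 -1.234 -1.696
v 0.179 -1.564 -2.344
v 0.326 -1.42 -1.474
v 0.679 -2.026 -1.766
v 0.549 -1.749 -2.122
v 0.331 -1.374 -1.942
v 0.166 -1.683 -1.12
v 0.519 -2.29 -1.411
v 0.131 -2.439 -1.194
v -0.088 -2.064 -1.014
v 0.541 -1.823 -1.366
v -0.679 -1.69 -2.129
v -0.326 -2.297 -2.42
v -0.072 -1.916 -2.526
v -0.291 -1.541 -2.346
v -0.839 -1.954 -1.774
v -0.486 -2.56 -2.066
v -0.491 -2.606 -1.598
v -0.709 -2.231 -1.418
v -0.701 -2.157 -2.174
v 1.668 1.173 0.593
v 2.279 1.747 0.294
v 2.512 0.667 1.347
v 2.084 1.958 0.654
v 1.777 1.958 0.998
v 1.441 1.748 1.233
v 1.166 1.384 1.297
v 1.025 0.964 1.172
v 1.057 0.599 0.892
v 1.252 0.388 0.532
v 1.559 0.388 0.188
v 1.894 0.598 -0.047
v 2.17 0.962 -0.111
v 2.31 1.382 0.014
f 2 1 4
f 2 4 3
f 4 1 5
f 4 5 3
f 5 1 6
f 5 6 3
f 6 1 7
f 6 7 3
f 7 1 8
f 7 8 3
f 8 1 9
f 8 9 3
f 9 1 10
f 9 10 3
f 10 1 11
f 10 11 3
f 11 1 12
f 11 12 3
f 12 1 13
f 12 13 3
f 13 1 14
f 13 14 3
f 14 1 15
f 14 15 3
f 15 1 16
f 15 16 3
f 16 1 17
f 16 17 3
f 17 1 2
f 17 2 3
f 18 55 34
f 55 29 58
f 34 58 23
f 55 58 34
f 18 34 30
f 34 23 35
f 30 35 19
f 34 35 30
f 18 30 39
f 30 19 40
f 39 40 25
f 30 40 39
f 18 39 51
f 39 25 54
f 51 54 28
f 39 54 51
f 18 51 55
f 51 28 59
f 55 59 29
f 51 59 55
f 19 35 46
f 35 23 49
f 46 49 27
f 35 49 46
f 23 58 36
f 58 29 57
f 36 57 22
f 58 57 36
f 29 59 56
f 59 28 52
f 56 52 20
f 59 52 56
f 28 54 53
f 54 25 41
f 53 41 24
f 54 41 53
f 25 40 45
f 40 19 42
f 45 42 26
f 40 42 45
f 21 47 33
f 47 27 48
f 33 48 22
f 47 48 33
f 21 33 31
f 33 22 32
f 31 32 20
f 33 32 31
f 21 31 38
f 31 20 37
f 38 37 24
f 31 37 38
f 21 38 43
f 38 24 44
f 43 44 26
f 38 44 43
f 21 43 47
f 43 26 50
f 47 50 27
f 43 50 47
f 22 48 36
f 48 27 49
f 36 49 23
f 48 49 36
f 20 32 56
f 32 22 57
f 56 57 29
f 32 57 56
f 24 37 53
f 37 20 52
f 53 52 28
f 37 52 53
f 26 44 45
f 44 24 41
f 45 41 25
f 44 41 45
f 27 50 46
f 50 26 42
f 46 42 19
f 50 42 46
f 61 60 63
f 61 63 62
f 63 60 64
f 63 64 62
f 64 60 65
f 64 65 62
f 65 60 66
f 65 66 62
f 66 60 67
f 66 67 62
f 67 60 68
f 67 68 62
f 68 60 69
f 68 69 62
f 69 60 70
f 69 70 62
f 70 60 71
f 70 71 62
f 71 60 72
f 71 72 62
f 72 60 73
f 72 73 62
f 73 60 61
f 73 61 62

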